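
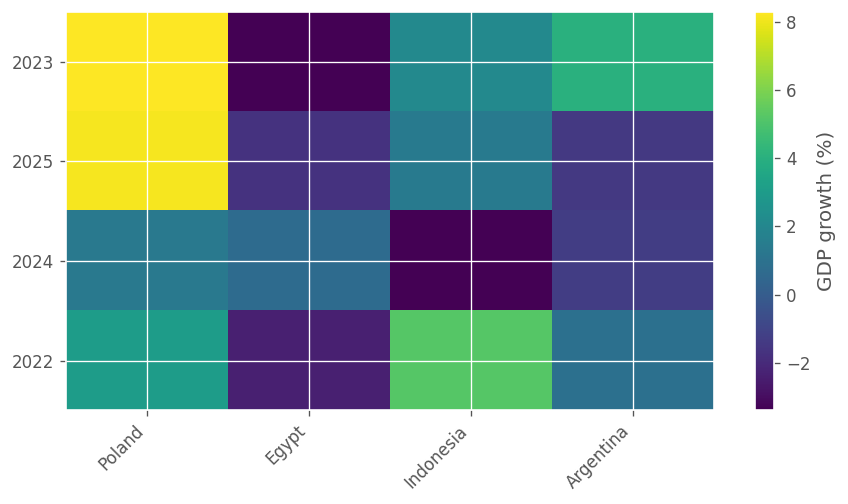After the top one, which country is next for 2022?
Top 3 for 2022: Indonesia ≈ 5, Poland ≈ 3, Argentina ≈ 1.

Poland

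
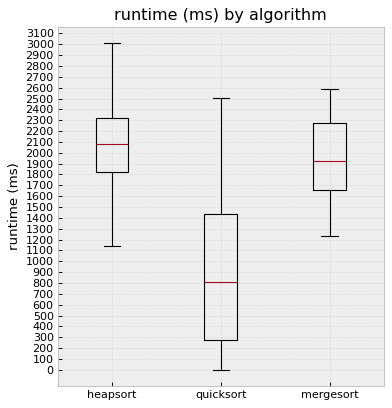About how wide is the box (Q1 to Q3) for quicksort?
Q3 ≈ 1400, Q1 ≈ 300; IQR ≈ 1100.

≈ 1100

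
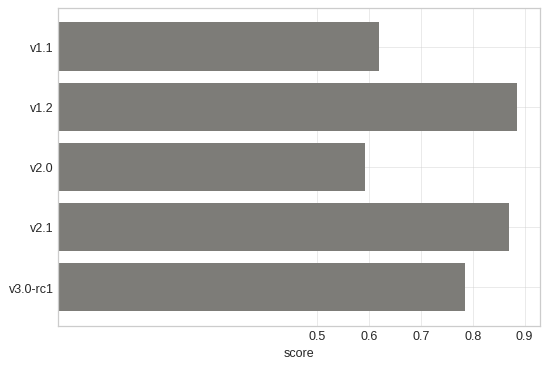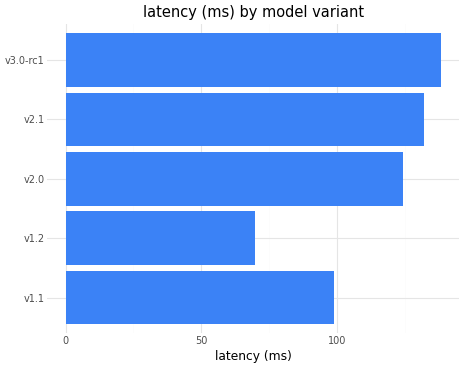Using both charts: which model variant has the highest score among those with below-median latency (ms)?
v1.2

Chart 2 median latency (ms) ≈ 120; below-median model variants: v1.1, v1.2. Among those, v1.2 has the highest score (≈ 0.9).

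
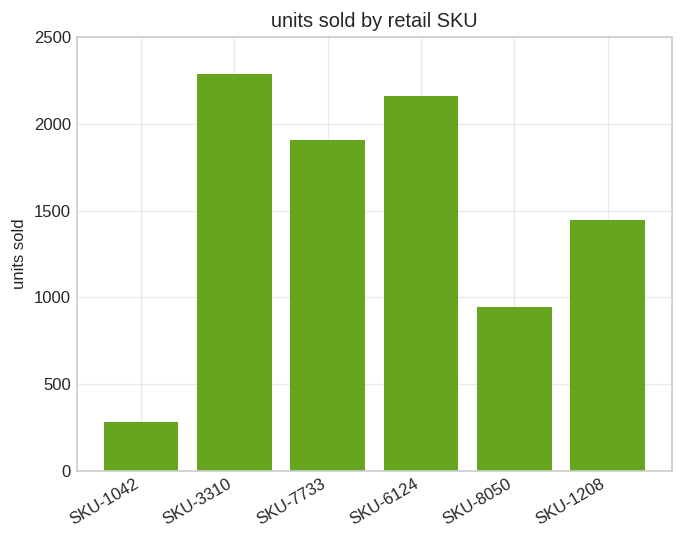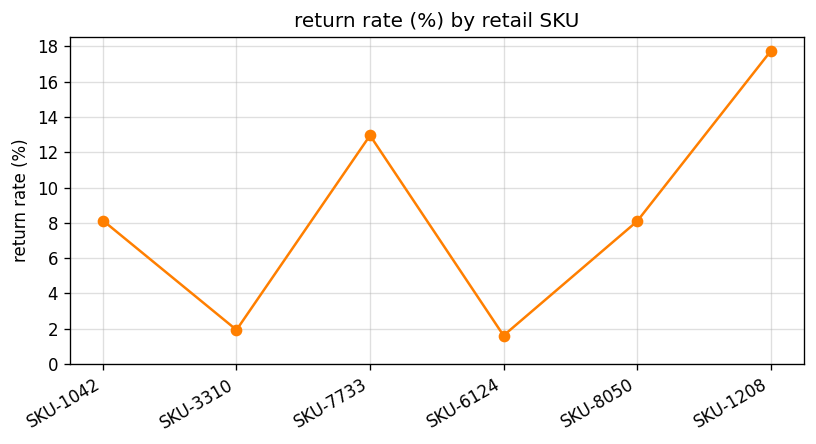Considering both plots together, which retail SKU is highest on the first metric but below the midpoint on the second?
Chart 2 median return rate (%) ≈ 8; below-median retail SKUs: SKU-3310, SKU-6124, SKU-8050. Among those, SKU-3310 has the highest units sold (≈ 2500).

SKU-3310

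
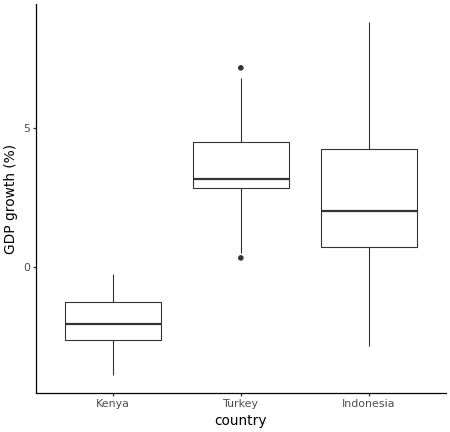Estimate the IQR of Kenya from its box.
Q3 ≈ -1.0, Q1 ≈ -2.5; IQR ≈ 1.5.

≈ 1.5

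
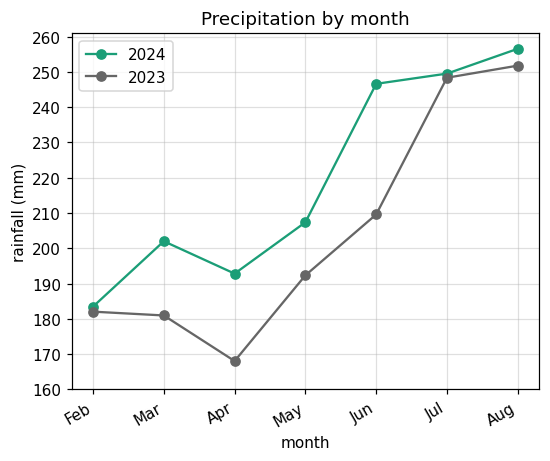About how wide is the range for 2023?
Max Aug ≈ 250, min Apr ≈ 170; range ≈ 80.

≈ 80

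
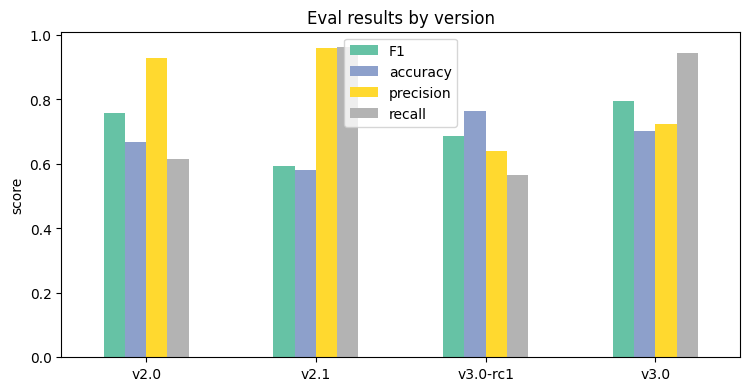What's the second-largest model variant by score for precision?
v2.0

Top 3 for precision: v2.1 ≈ 1.0, v2.0 ≈ 0.9, v3.0 ≈ 0.7.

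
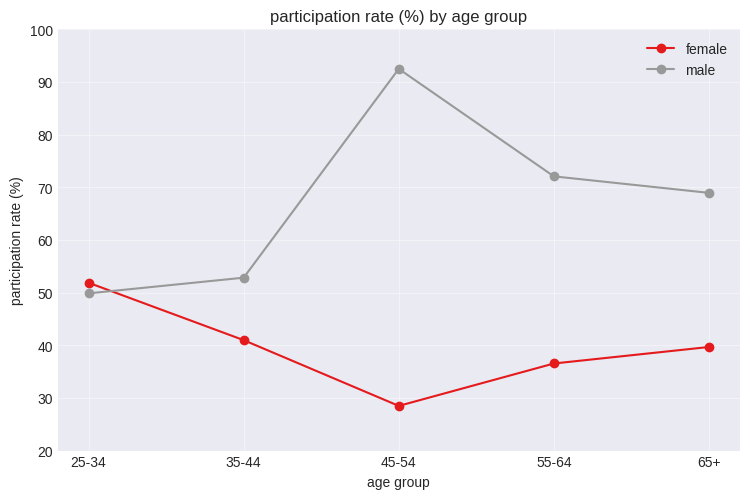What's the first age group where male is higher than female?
35-44

25-34: male ≈ 50 vs female ≈ 50 (not yet); 35-44: male ≈ 50 vs female ≈ 40 (first crossover).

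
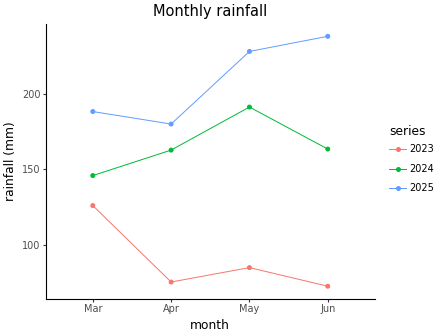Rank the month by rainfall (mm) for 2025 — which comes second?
Top 3 for 2025: Jun ≈ 240, May ≈ 220, Mar ≈ 180.

May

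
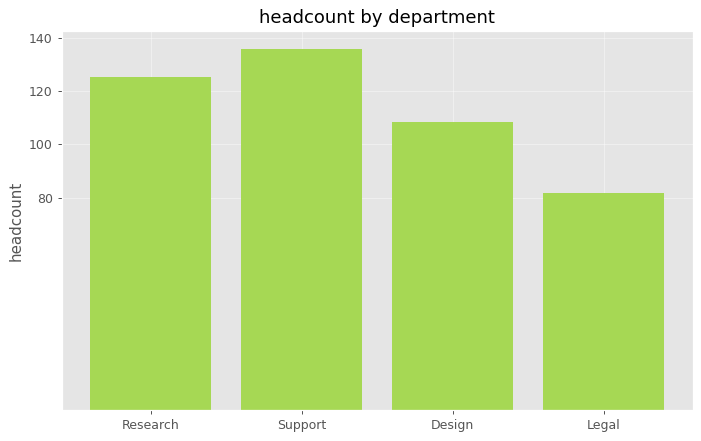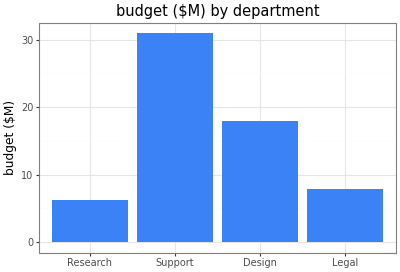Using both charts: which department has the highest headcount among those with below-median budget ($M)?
Chart 2 median budget ($M) ≈ 15; below-median departments: Research, Legal. Among those, Research has the highest headcount (≈ 120).

Research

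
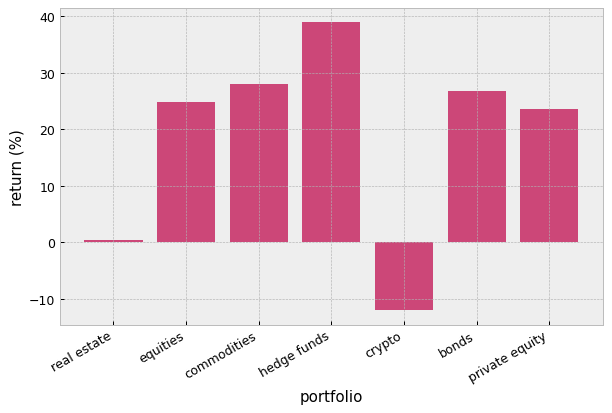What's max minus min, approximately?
Max hedge funds ≈ 40, min crypto ≈ -10; range ≈ 50.

≈ 50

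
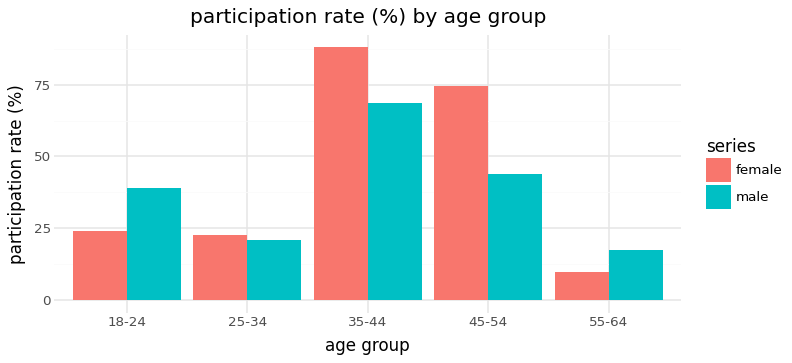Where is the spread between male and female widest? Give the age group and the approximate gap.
45-54, ≈ 30 %

45-54: male ≈ 40, female ≈ 70 → gap ≈ 30. Next-largest (35-44) is only ≈ 20.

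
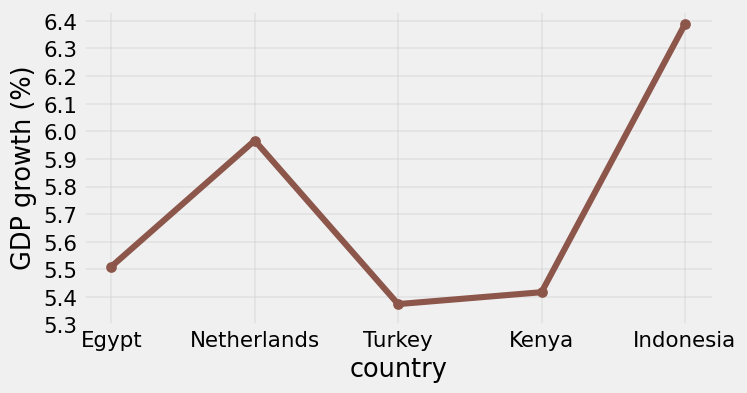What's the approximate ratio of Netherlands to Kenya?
≈ 1.11×

Netherlands ≈ 6.0, Kenya ≈ 5.4; 6.0/5.4 ≈ 1.11.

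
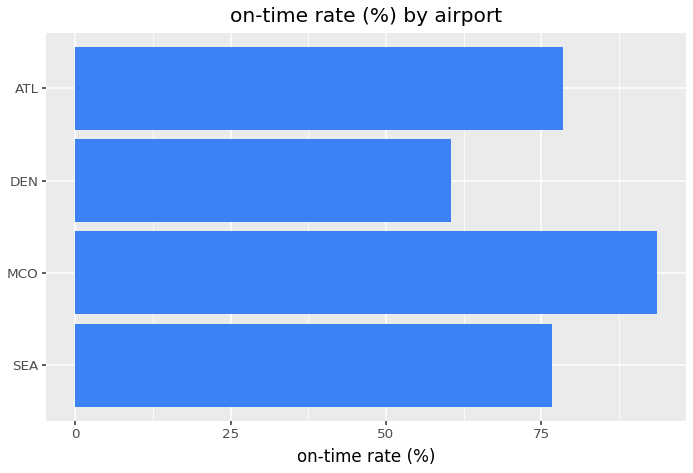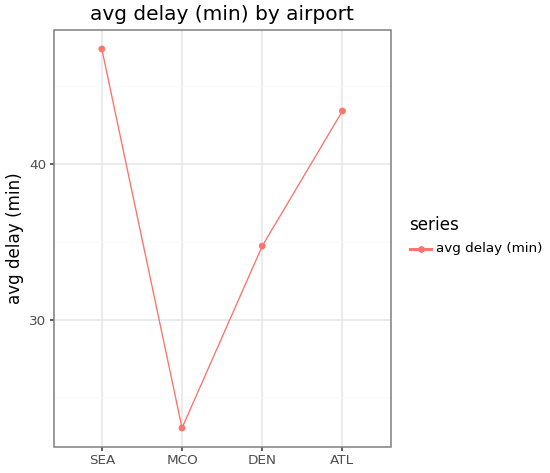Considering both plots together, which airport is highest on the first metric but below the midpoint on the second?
Chart 2 median avg delay (min) ≈ 40; below-median airports: MCO, DEN. Among those, MCO has the highest on-time rate (%) (≈ 90).

MCO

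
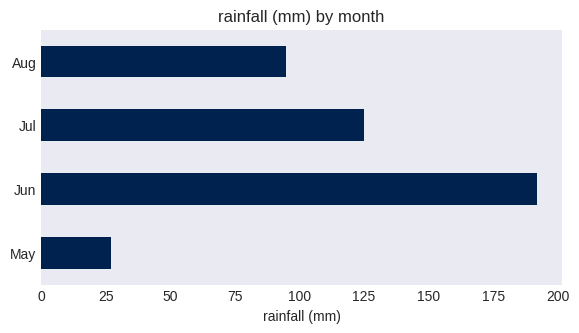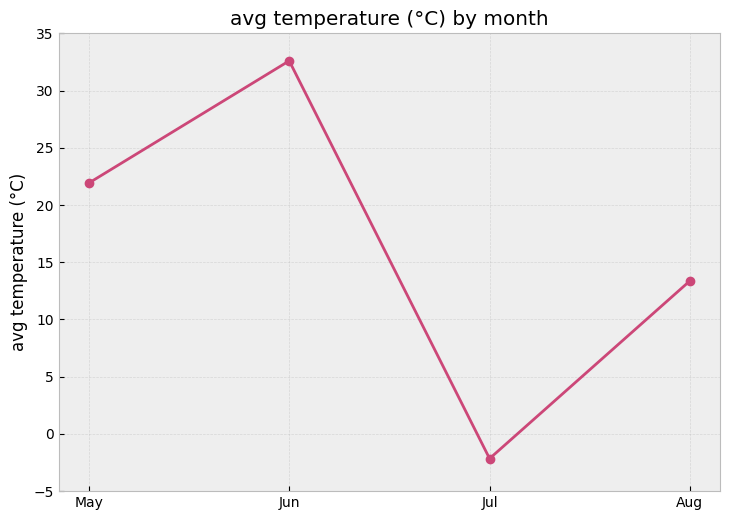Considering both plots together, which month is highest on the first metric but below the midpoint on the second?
Jul

Chart 2 median avg temperature (°C) ≈ 20; below-median months: Jul, Aug. Among those, Jul has the highest rainfall (mm) (≈ 120).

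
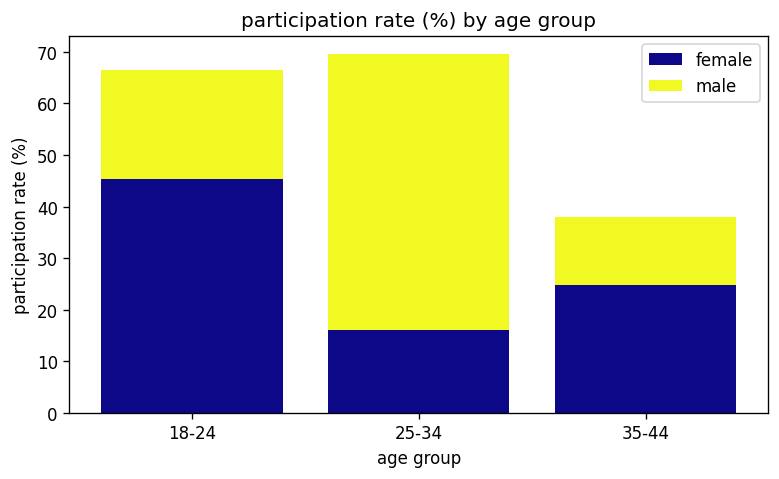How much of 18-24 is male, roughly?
male top ≈ 70, bottom ≈ 50; segment ≈ 20.

≈ 20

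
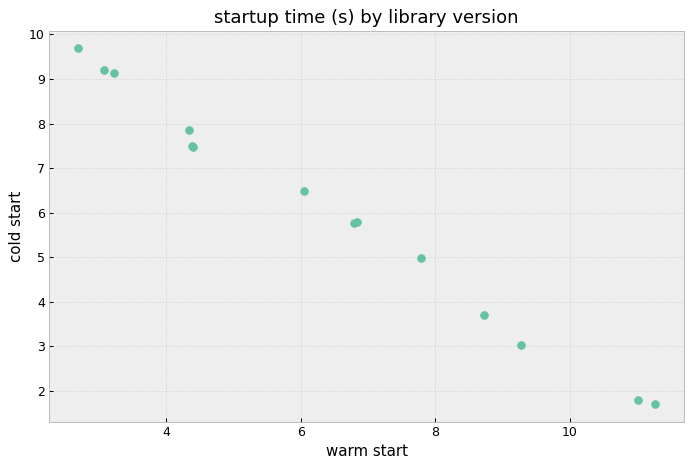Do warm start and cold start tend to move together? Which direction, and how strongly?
Points are negatively correlated; strong (|r| ≈ 1.0).

negative, strong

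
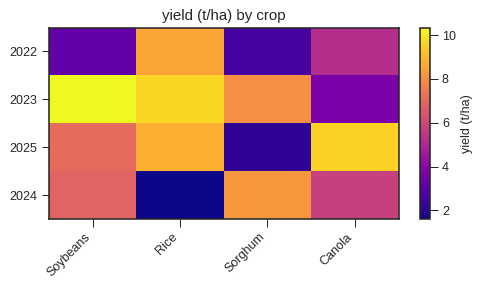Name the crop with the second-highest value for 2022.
Top 3 for 2022: Rice ≈ 9, Canola ≈ 5, Soybeans ≈ 3.

Canola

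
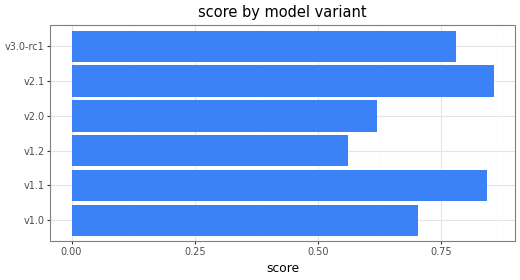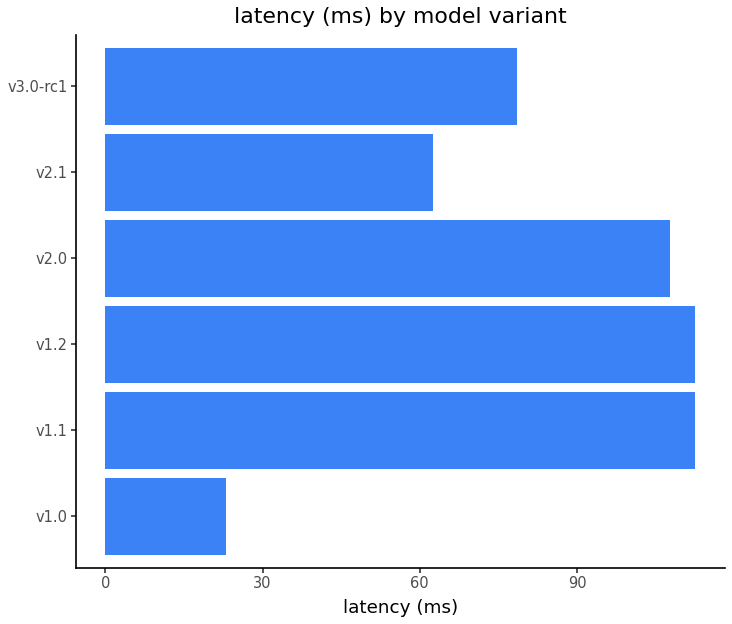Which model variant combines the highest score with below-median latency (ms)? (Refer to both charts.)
Chart 2 median latency (ms) ≈ 100; below-median model variants: v1.0, v2.1, v3.0-rc1. Among those, v2.1 has the highest score (≈ 0.9).

v2.1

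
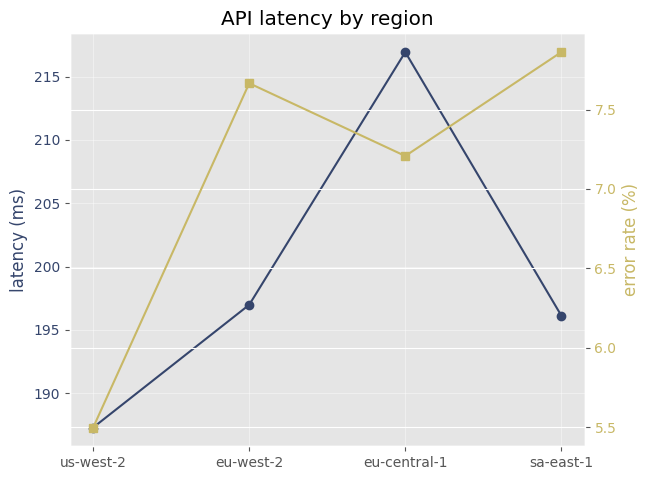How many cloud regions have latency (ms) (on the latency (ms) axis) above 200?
1

Above 200: eu-central-1.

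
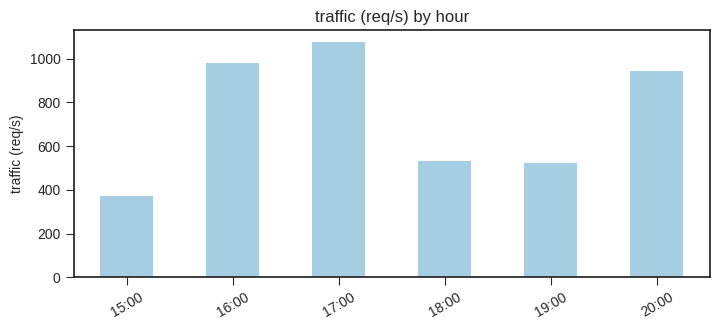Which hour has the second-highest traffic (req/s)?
Top 3: 17:00 ≈ 1100, 16:00 ≈ 1000, 20:00 ≈ 900.

16:00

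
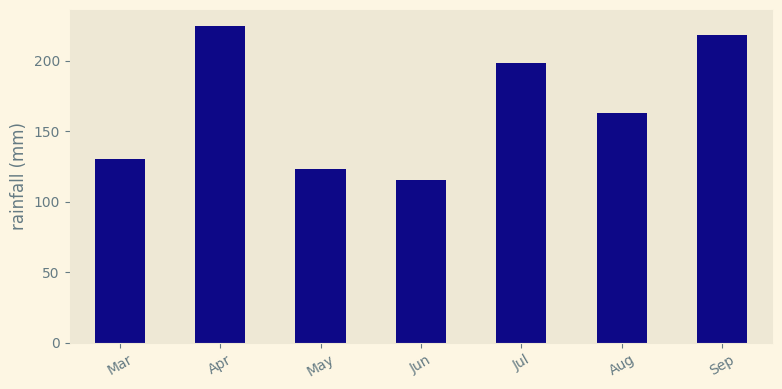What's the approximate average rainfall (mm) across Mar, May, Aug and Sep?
(140 + 120 + 160 + 220) / 4 ≈ 160.

≈ 160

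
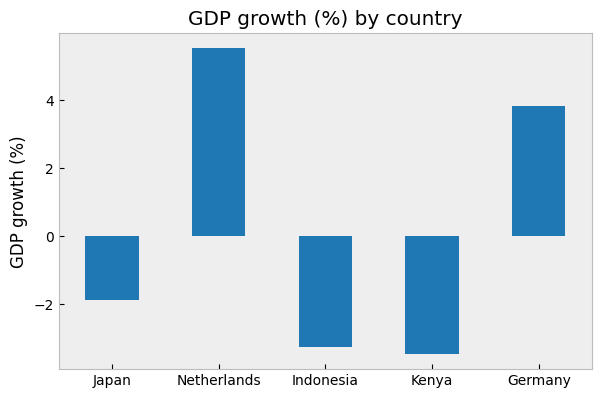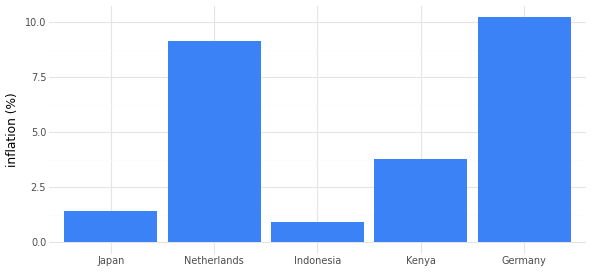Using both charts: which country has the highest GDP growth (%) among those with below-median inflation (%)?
Japan

Chart 2 median inflation (%) ≈ 4; below-median countries: Japan, Indonesia. Among those, Japan has the highest GDP growth (%) (≈ -2).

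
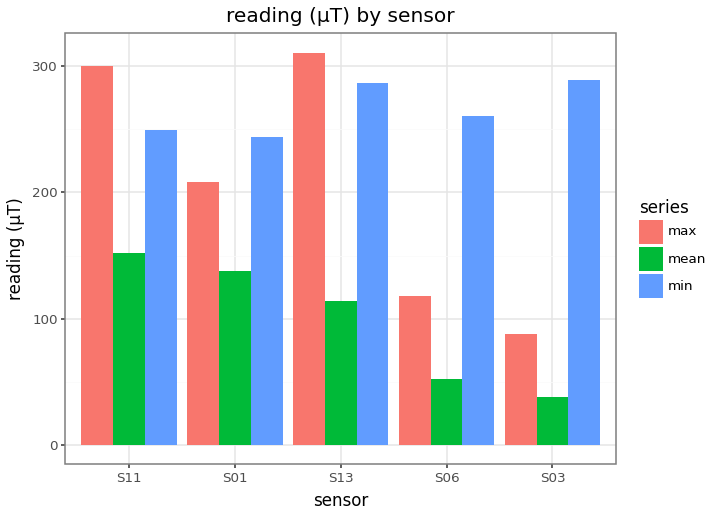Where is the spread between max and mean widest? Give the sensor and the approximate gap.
S13: max ≈ 300, mean ≈ 100 → gap ≈ 200. Next-largest (S11) is only ≈ 150.

S13, ≈ 200 µT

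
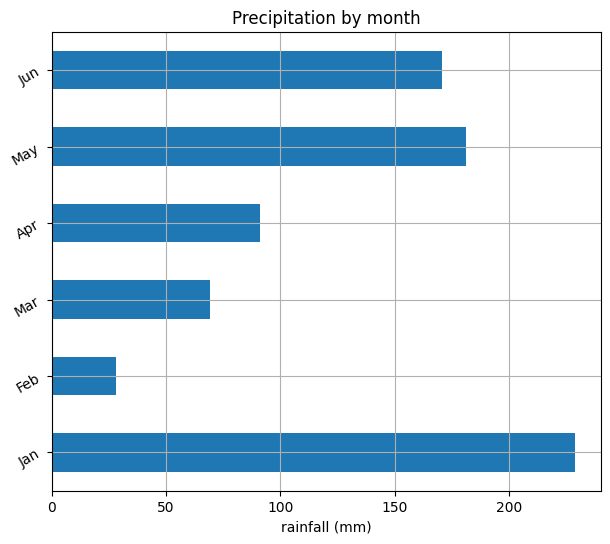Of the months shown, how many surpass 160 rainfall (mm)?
3

Above 160: Jan, May, Jun.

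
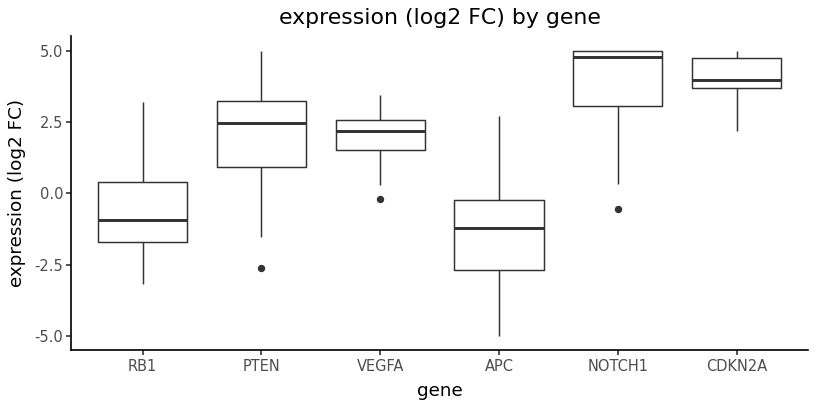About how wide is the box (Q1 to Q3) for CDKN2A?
Q3 ≈ 4.5, Q1 ≈ 3.5; IQR ≈ 1.0.

≈ 1.0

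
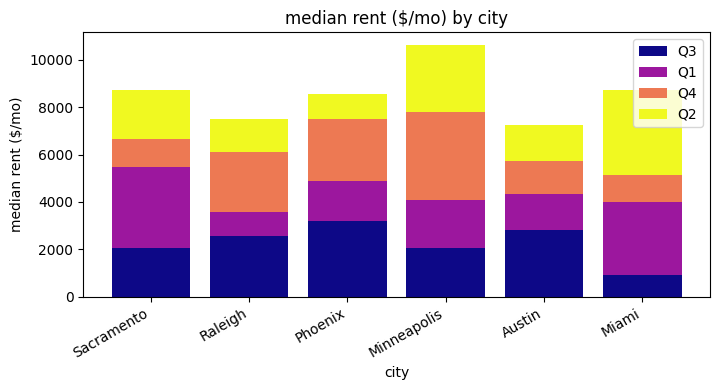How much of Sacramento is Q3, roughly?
≈ 2000

Q3 top ≈ 2000, bottom ≈ 0; segment ≈ 2000.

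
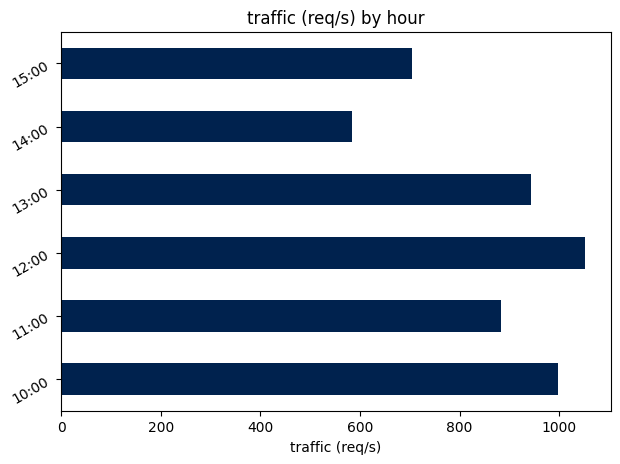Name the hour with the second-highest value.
Top 3: 12:00 ≈ 1100, 10:00 ≈ 1000, 13:00 ≈ 900.

10:00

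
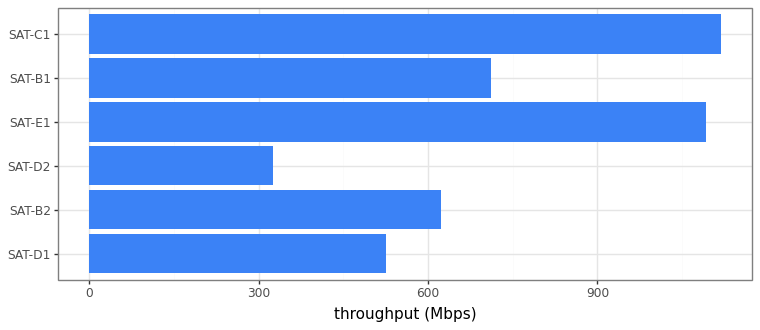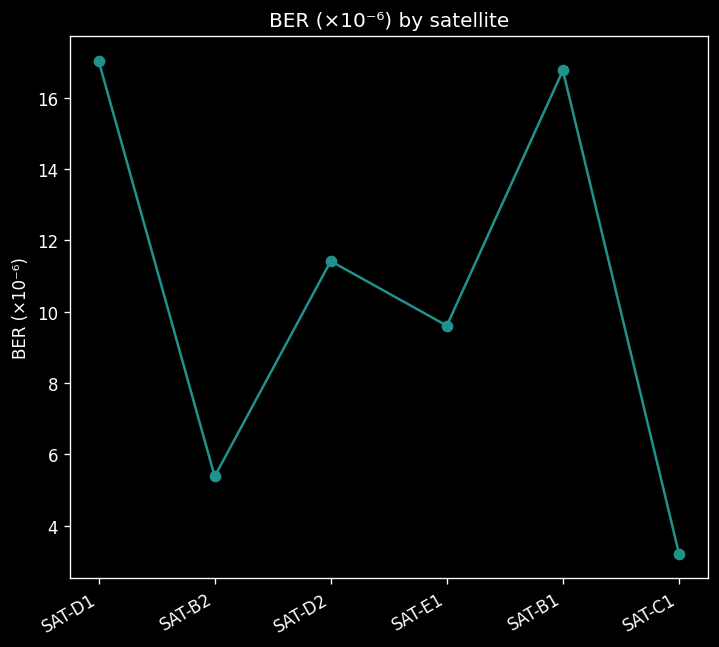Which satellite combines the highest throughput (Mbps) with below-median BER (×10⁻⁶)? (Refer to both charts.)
SAT-C1

Chart 2 median BER (×10⁻⁶) ≈ 10; below-median satellites: SAT-B2, SAT-E1, SAT-C1. Among those, SAT-C1 has the highest throughput (Mbps) (≈ 1200).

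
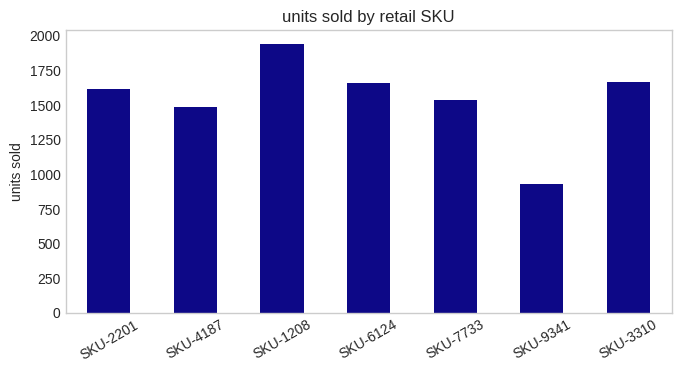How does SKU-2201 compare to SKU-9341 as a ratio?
SKU-2201 ≈ 1600, SKU-9341 ≈ 1000; 1600/1000 ≈ 1.6.

≈ 1.6×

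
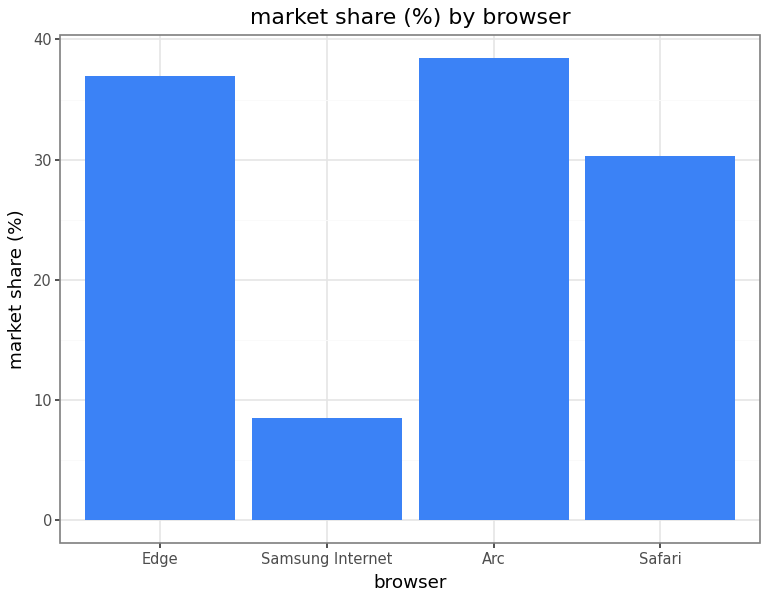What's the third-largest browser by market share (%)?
Safari

Top 4: Arc ≈ 40, Edge ≈ 35, Safari ≈ 30, Samsung Internet ≈ 10.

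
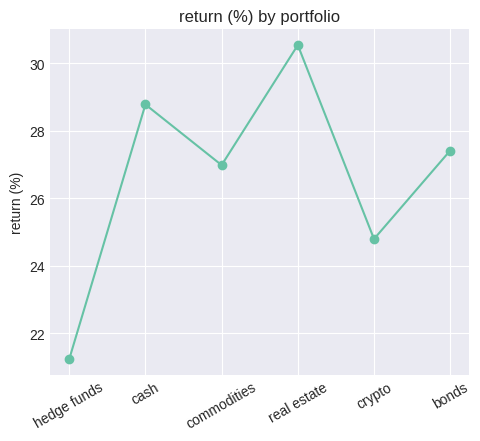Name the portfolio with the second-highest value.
Top 3: real estate ≈ 31, cash ≈ 29, bonds ≈ 27.

cash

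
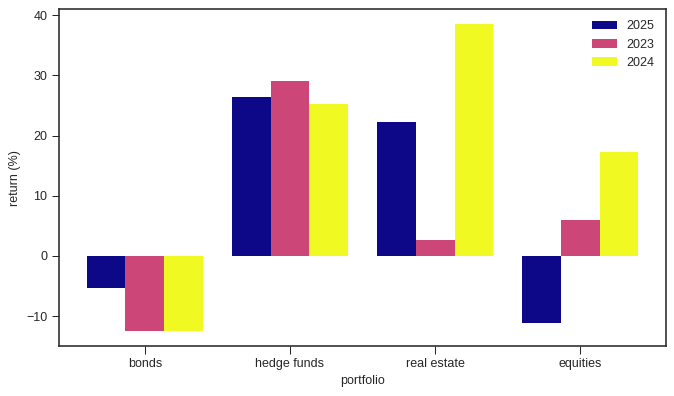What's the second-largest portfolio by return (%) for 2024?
hedge funds

Top 3 for 2024: real estate ≈ 40, hedge funds ≈ 25, equities ≈ 15.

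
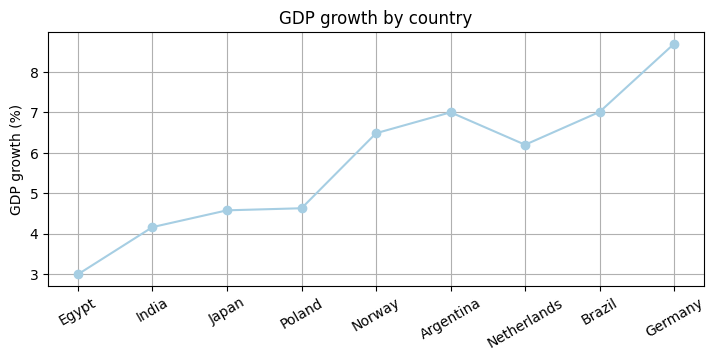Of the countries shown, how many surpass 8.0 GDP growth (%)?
1

Above 8.0: Germany.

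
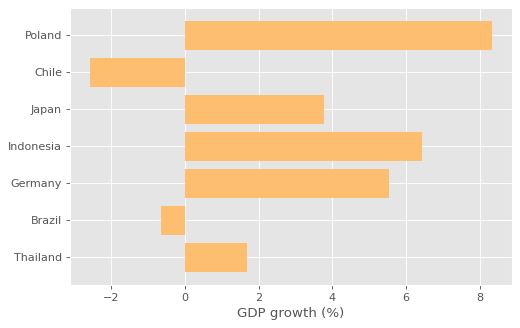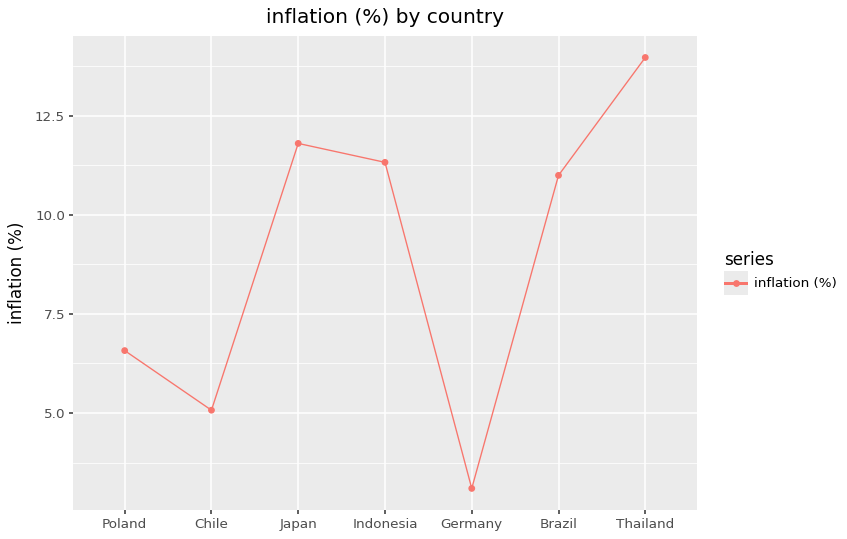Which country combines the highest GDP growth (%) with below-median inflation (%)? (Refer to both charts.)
Poland

Chart 2 median inflation (%) ≈ 10; below-median countries: Poland, Chile, Germany. Among those, Poland has the highest GDP growth (%) (≈ 8).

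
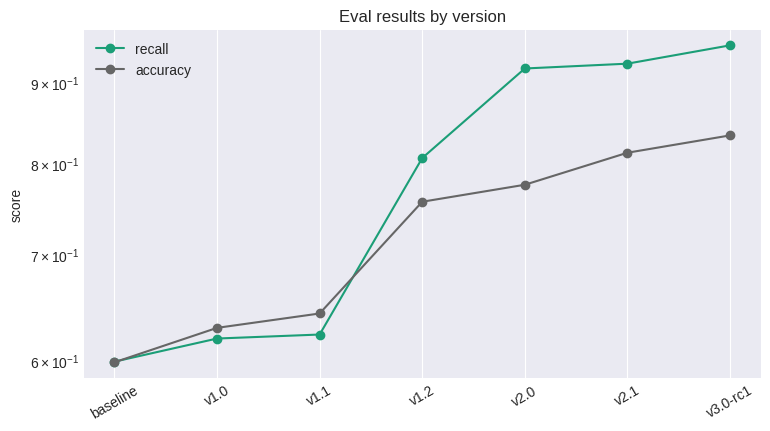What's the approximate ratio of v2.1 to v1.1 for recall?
v2.1 ≈ 0.90, v1.1 ≈ 0.60; 0.90/0.60 ≈ 1.5.

≈ 1.5×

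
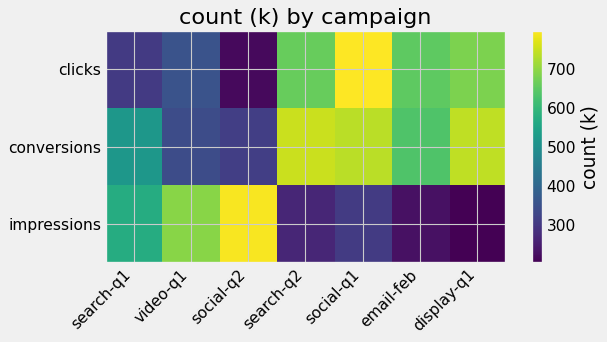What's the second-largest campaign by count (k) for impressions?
video-q1

Top 3 for impressions: social-q2 ≈ 800, video-q1 ≈ 700, search-q1 ≈ 550.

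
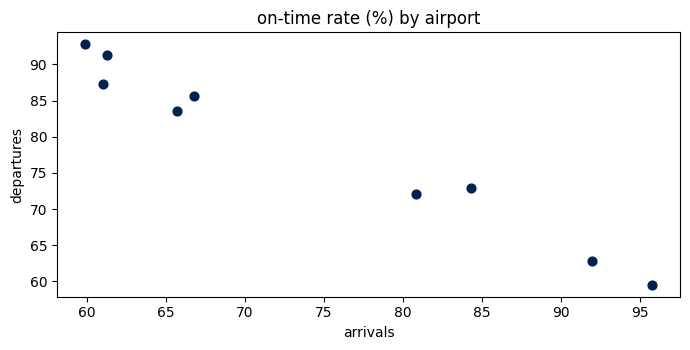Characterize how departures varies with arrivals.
Points are negatively correlated; strong (|r| ≈ 1.0).

negative, strong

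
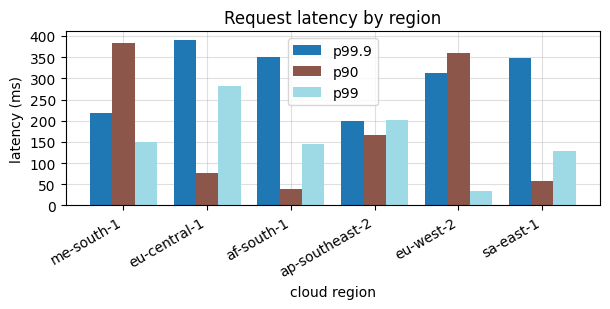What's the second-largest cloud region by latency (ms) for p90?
Top 3 for p90: me-south-1 ≈ 400, eu-west-2 ≈ 350, ap-southeast-2 ≈ 150.

eu-west-2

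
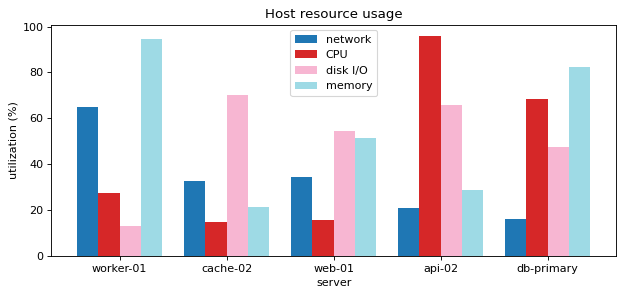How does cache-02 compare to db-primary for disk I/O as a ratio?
≈ 1.4×

cache-02 ≈ 70, db-primary ≈ 50; 70/50 ≈ 1.4.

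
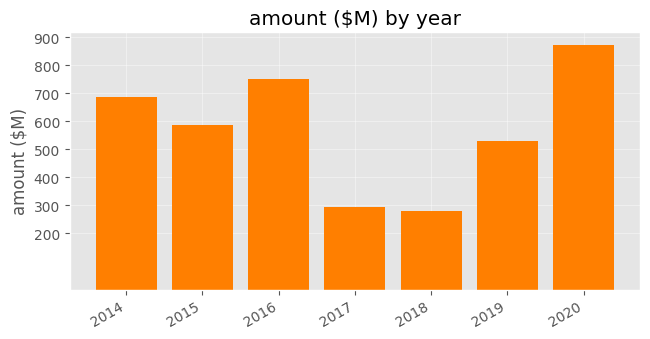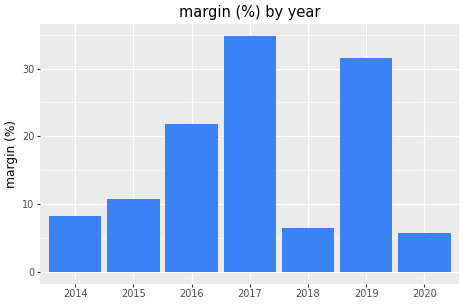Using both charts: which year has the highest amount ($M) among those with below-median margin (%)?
Chart 2 median margin (%) ≈ 10; below-median years: 2014, 2018, 2020. Among those, 2020 has the highest amount ($M) (≈ 900).

2020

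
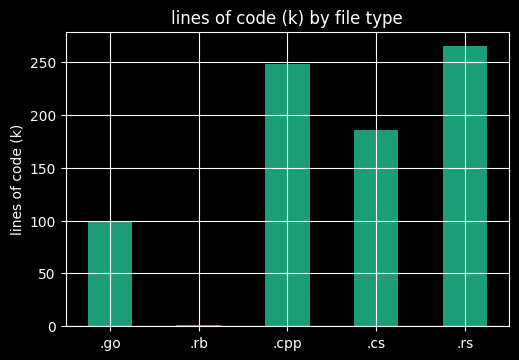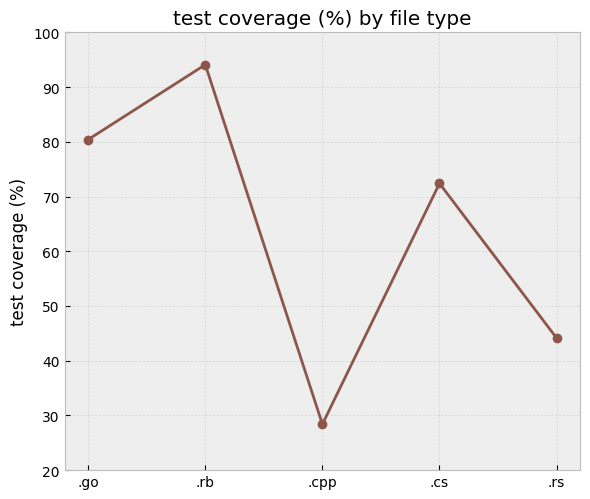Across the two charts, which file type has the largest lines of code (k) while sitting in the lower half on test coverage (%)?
Chart 2 median test coverage (%) ≈ 70; below-median file types: .cpp, .rs. Among those, .rs has the highest lines of code (k) (≈ 275).

.rs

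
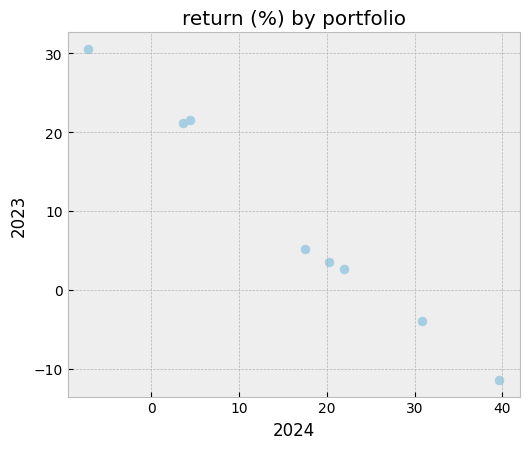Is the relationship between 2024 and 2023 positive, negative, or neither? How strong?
Points are negatively correlated; strong (|r| ≈ 1.0).

negative, strong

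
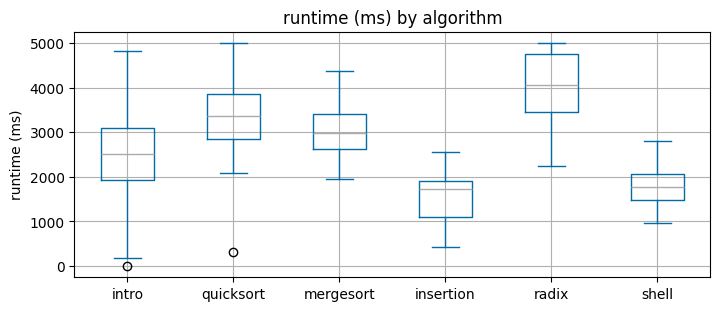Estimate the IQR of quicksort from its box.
Q3 ≈ 3800, Q1 ≈ 2800; IQR ≈ 1000.

≈ 1000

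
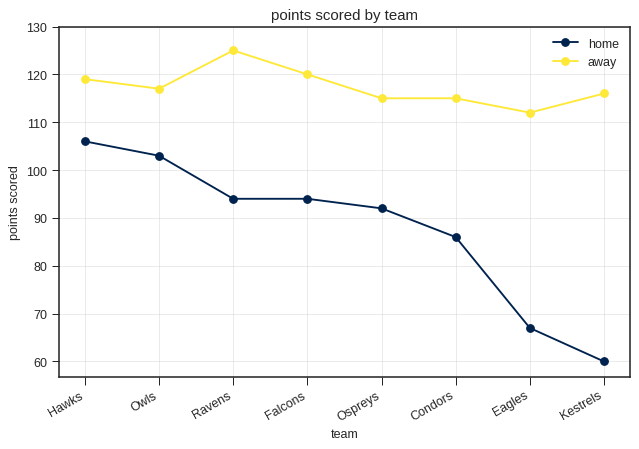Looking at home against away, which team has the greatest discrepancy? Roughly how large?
Kestrels, ≈ 60

Kestrels: home ≈ 60, away ≈ 120 → gap ≈ 60. Next-largest (Eagles) is only ≈ 40.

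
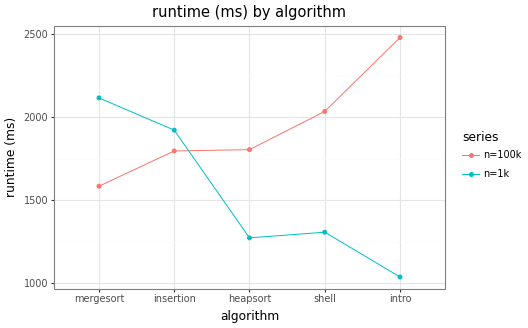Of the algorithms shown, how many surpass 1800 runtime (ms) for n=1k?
2

Above 1800: mergesort, insertion.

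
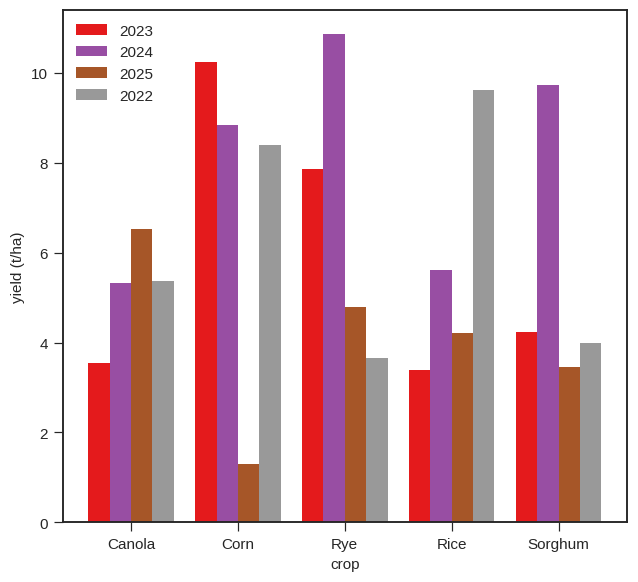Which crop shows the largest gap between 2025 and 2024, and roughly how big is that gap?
Corn, ≈ 8 t/ha

Corn: 2025 ≈ 1, 2024 ≈ 9 → gap ≈ 8. Next-largest (Sorghum) is only ≈ 7.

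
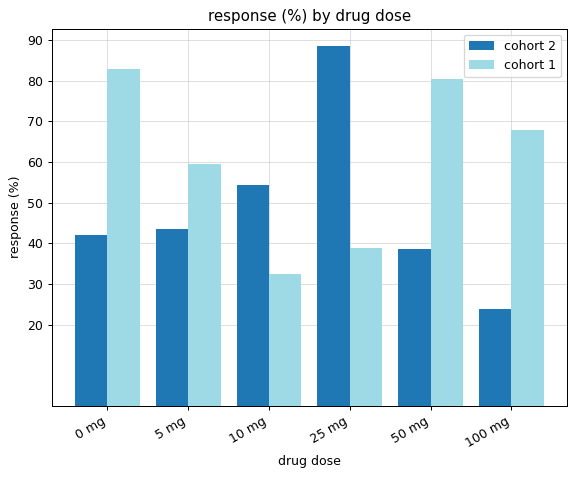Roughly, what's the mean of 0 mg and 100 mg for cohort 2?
(40 + 20) / 2 ≈ 30.

≈ 30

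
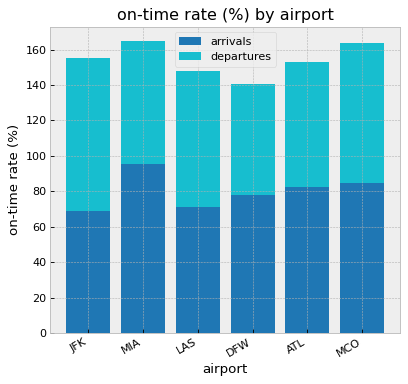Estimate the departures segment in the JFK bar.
≈ 100

departures top ≈ 160, bottom ≈ 60; segment ≈ 100.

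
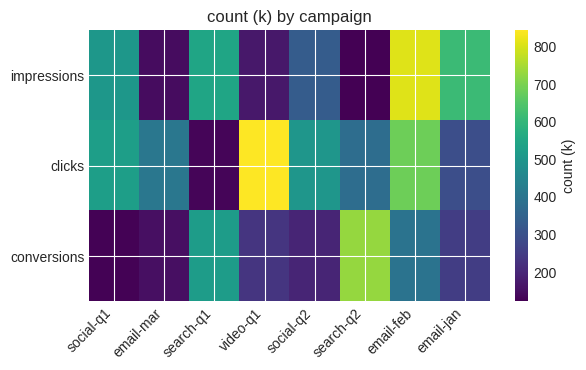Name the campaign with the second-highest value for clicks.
email-feb

Top 3 for clicks: video-q1 ≈ 800, email-feb ≈ 700, social-q1 ≈ 500.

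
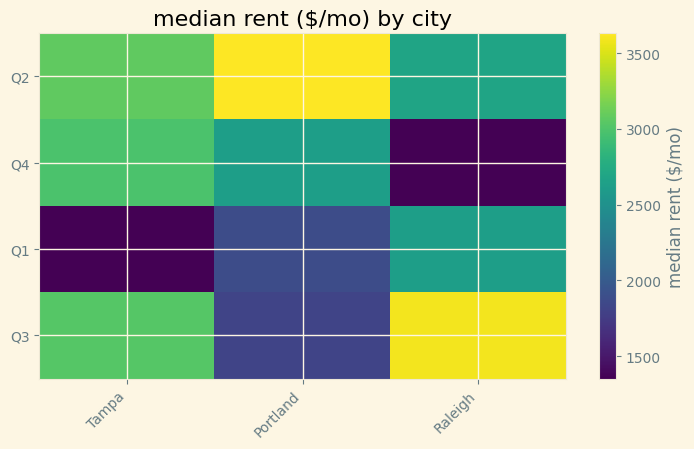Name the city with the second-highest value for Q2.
Top 3 for Q2: Portland ≈ 3600, Tampa ≈ 3000, Raleigh ≈ 2600.

Tampa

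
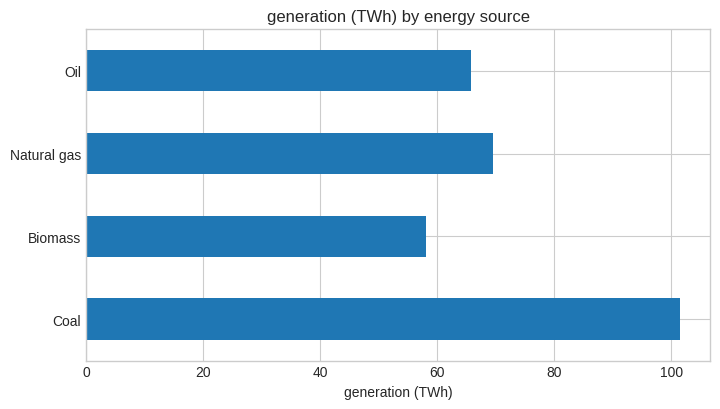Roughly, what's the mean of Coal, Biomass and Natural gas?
(100 + 60 + 70) / 3 ≈ 77.

≈ 77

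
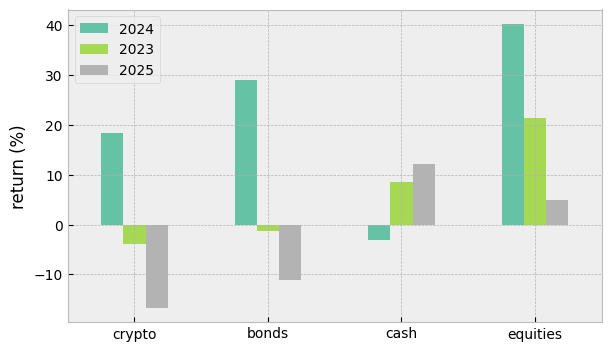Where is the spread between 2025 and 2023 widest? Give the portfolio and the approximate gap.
equities: 2025 ≈ 5, 2023 ≈ 20 → gap ≈ 15. Next-largest (crypto) is only ≈ 10.

equities, ≈ 15 %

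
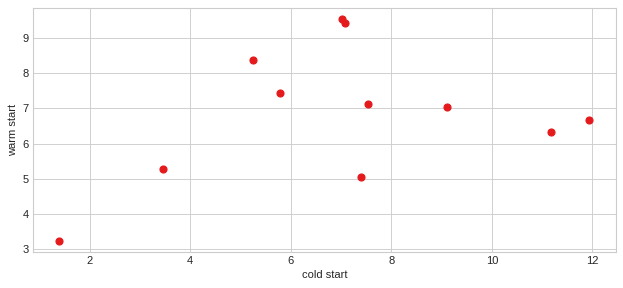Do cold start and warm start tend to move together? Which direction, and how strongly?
Points are positively correlated; weak (|r| ≈ 0.3).

positive, weak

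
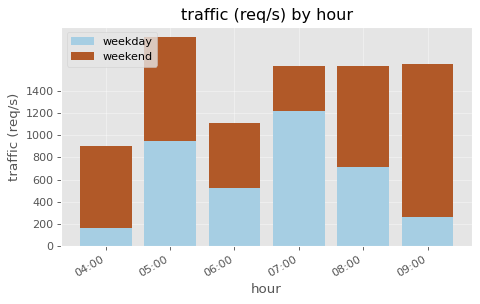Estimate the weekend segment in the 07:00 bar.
weekend top ≈ 1600, bottom ≈ 1200; segment ≈ 400.

≈ 400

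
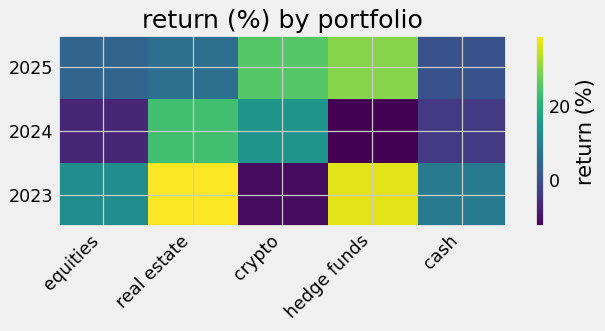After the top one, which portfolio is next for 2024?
Top 3 for 2024: real estate ≈ 25, crypto ≈ 15, cash ≈ -5.

crypto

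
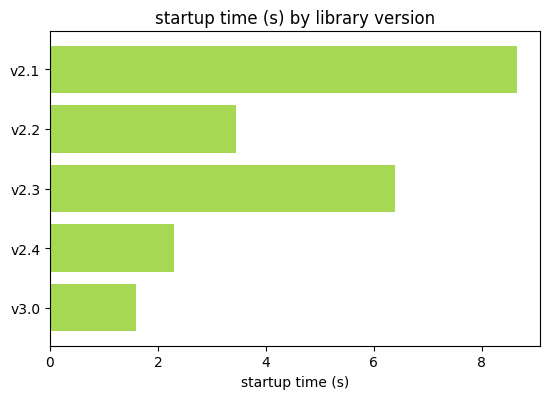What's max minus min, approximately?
≈ 7

Max v2.1 ≈ 9, min v3.0 ≈ 2; range ≈ 7.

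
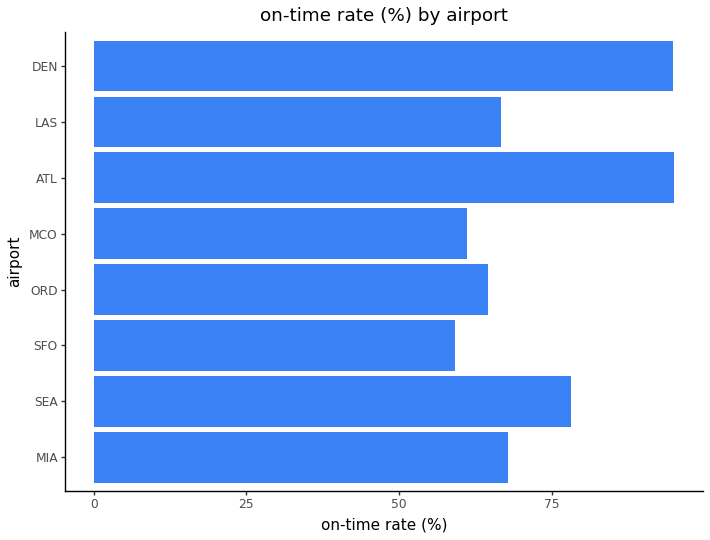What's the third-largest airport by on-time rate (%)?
Top 4: ATL ≈ 100, DEN ≈ 90, SEA ≈ 80, MIA ≈ 70.

SEA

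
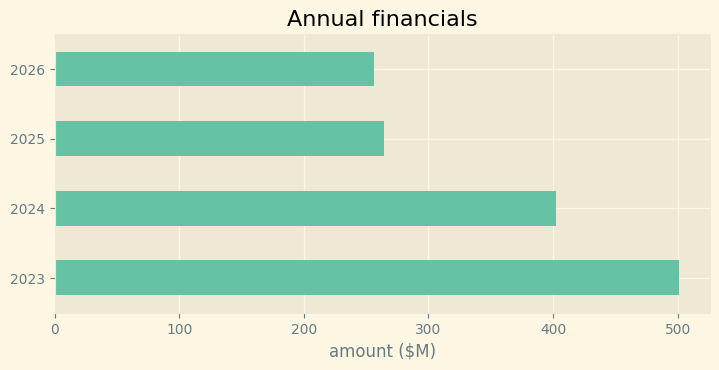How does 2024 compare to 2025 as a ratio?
≈ 1.6×

2024 ≈ 400, 2025 ≈ 250; 400/250 ≈ 1.6.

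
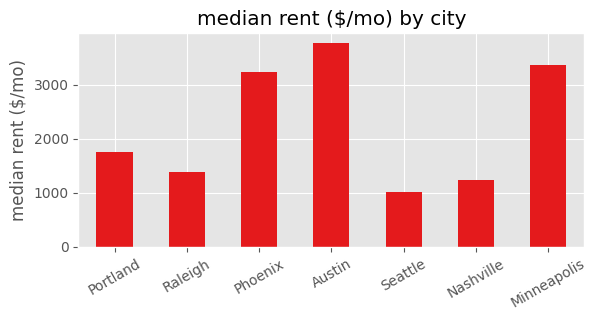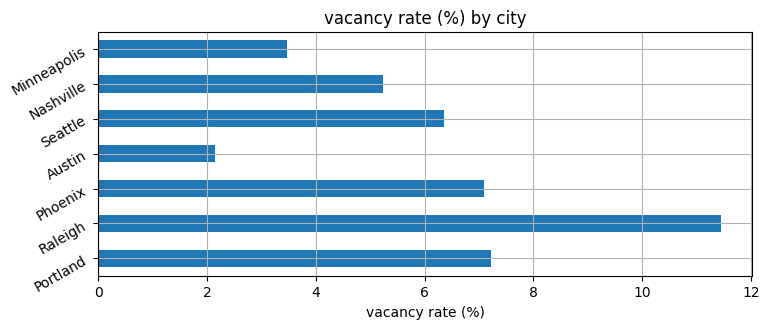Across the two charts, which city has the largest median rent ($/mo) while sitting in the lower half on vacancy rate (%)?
Austin

Chart 2 median vacancy rate (%) ≈ 6; below-median cities: Austin, Nashville, Minneapolis. Among those, Austin has the highest median rent ($/mo) (≈ 4000).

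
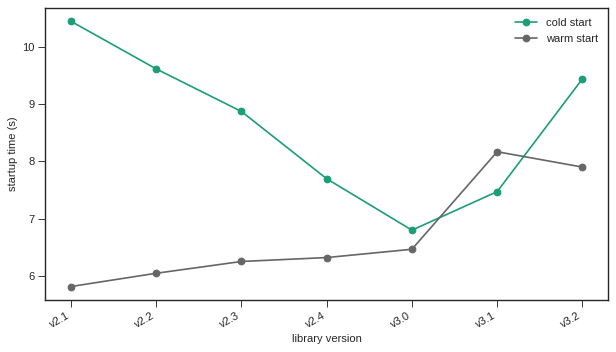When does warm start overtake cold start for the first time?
v3.1

v3.0: warm start ≈ 6.5 vs cold start ≈ 7.0 (not yet); v3.1: warm start ≈ 8.0 vs cold start ≈ 7.5 (first crossover).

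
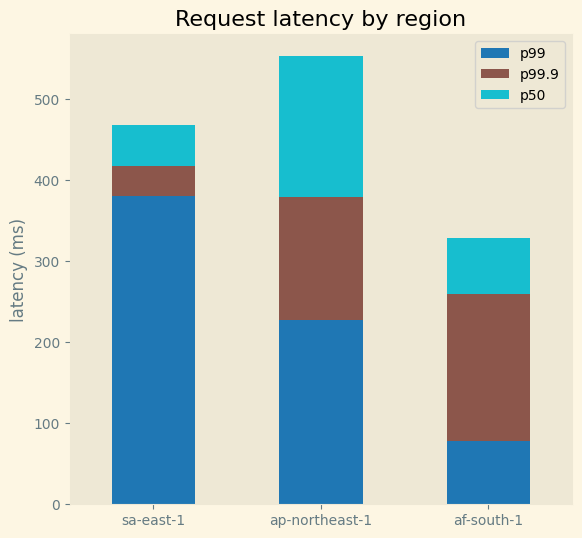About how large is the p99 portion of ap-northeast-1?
p99 top ≈ 250, bottom ≈ 0; segment ≈ 250.

≈ 250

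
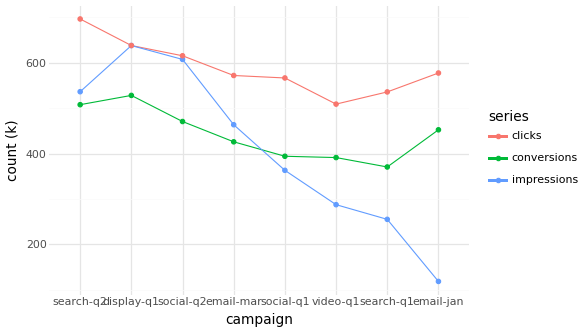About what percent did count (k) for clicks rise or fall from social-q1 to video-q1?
≈ -9.1%

social-q1 ≈ 550, video-q1 ≈ 500; (500 − 550) / 550 ≈ -9.1%.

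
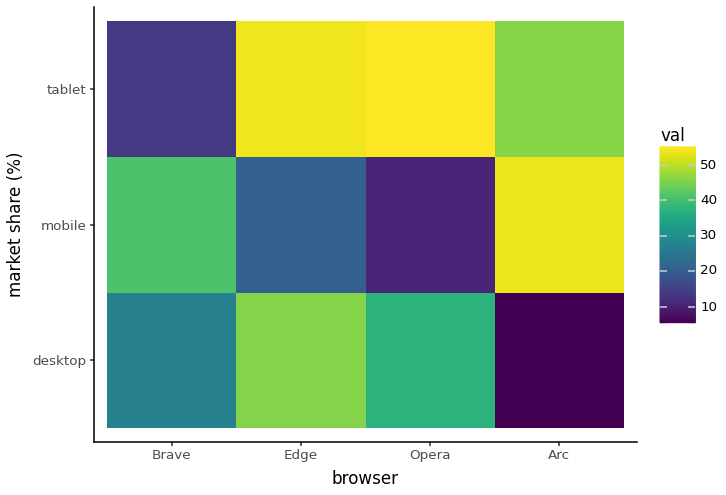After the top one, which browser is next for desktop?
Opera

Top 3 for desktop: Edge ≈ 45, Opera ≈ 35, Brave ≈ 25.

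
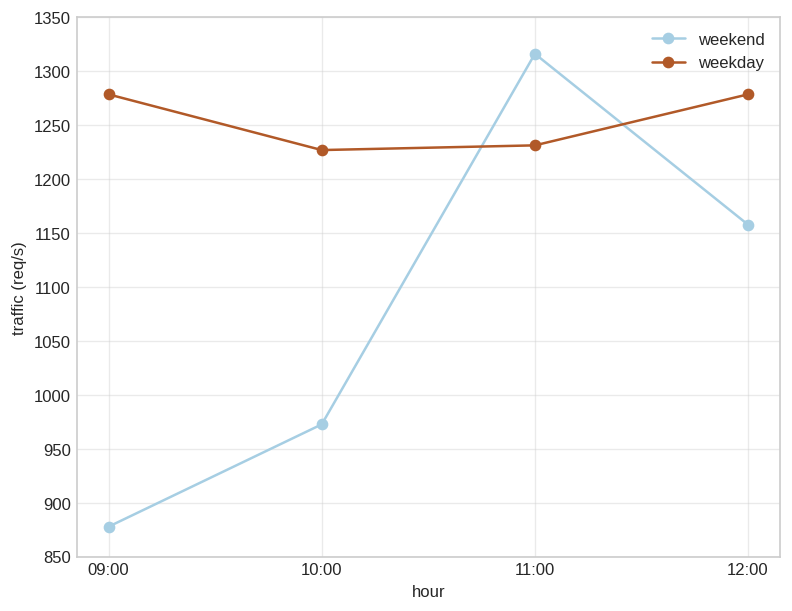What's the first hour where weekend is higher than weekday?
11:00

10:00: weekend ≈ 950 vs weekday ≈ 1250 (not yet); 11:00: weekend ≈ 1300 vs weekday ≈ 1250 (first crossover).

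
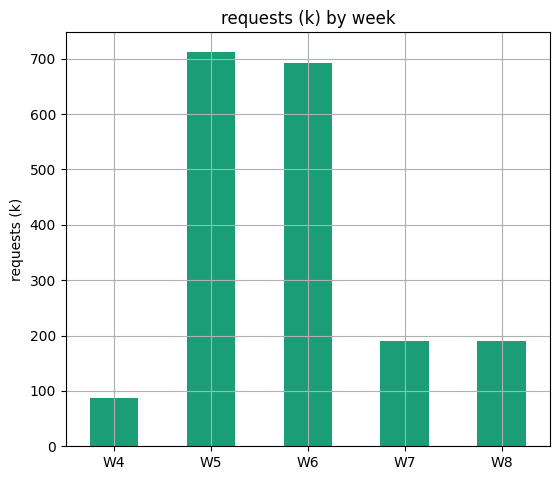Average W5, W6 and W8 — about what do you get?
(700 + 700 + 200) / 3 ≈ 533.

≈ 533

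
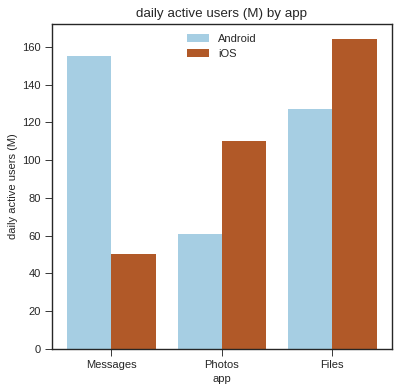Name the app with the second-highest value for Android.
Top 3 for Android: Messages ≈ 160, Files ≈ 120, Photos ≈ 60.

Files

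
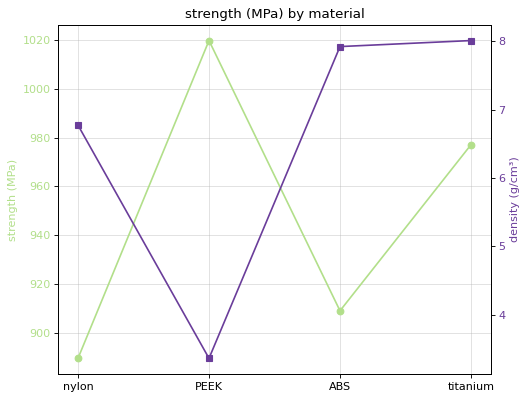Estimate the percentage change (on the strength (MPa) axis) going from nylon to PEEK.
nylon ≈ 880, PEEK ≈ 1020; (1020 − 880) / 880 ≈ +15.9%.

≈ +15.9%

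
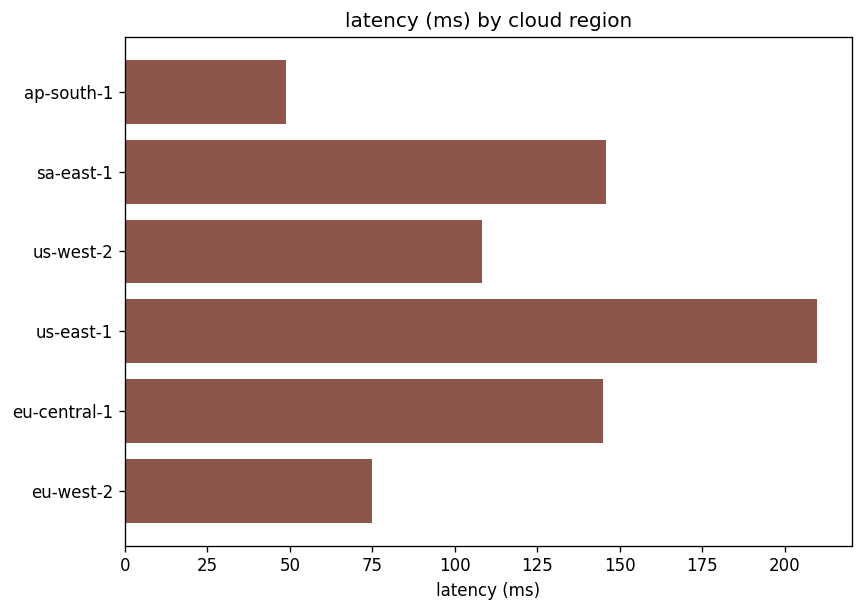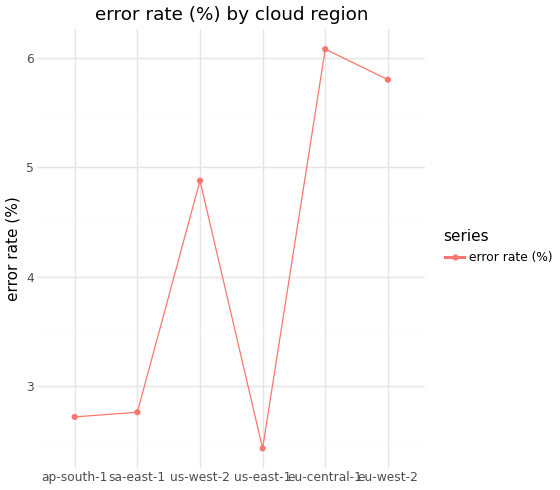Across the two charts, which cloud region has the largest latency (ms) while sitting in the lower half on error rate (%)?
Chart 2 median error rate (%) ≈ 4; below-median cloud regions: ap-south-1, sa-east-1, us-east-1. Among those, us-east-1 has the highest latency (ms) (≈ 200).

us-east-1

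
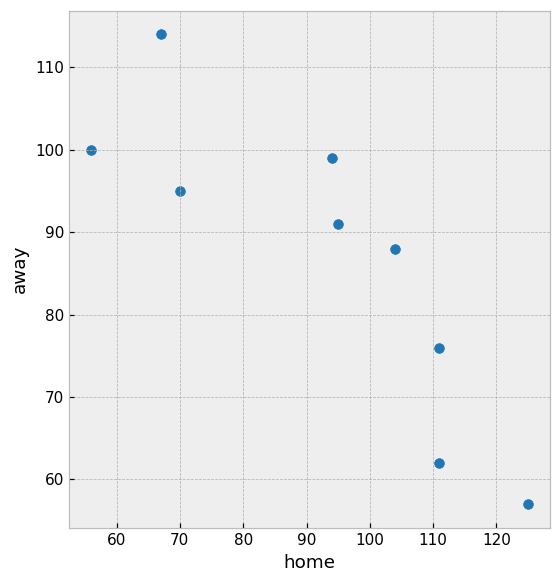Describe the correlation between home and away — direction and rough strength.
negative, strong

Points are negatively correlated; strong (|r| ≈ 0.8).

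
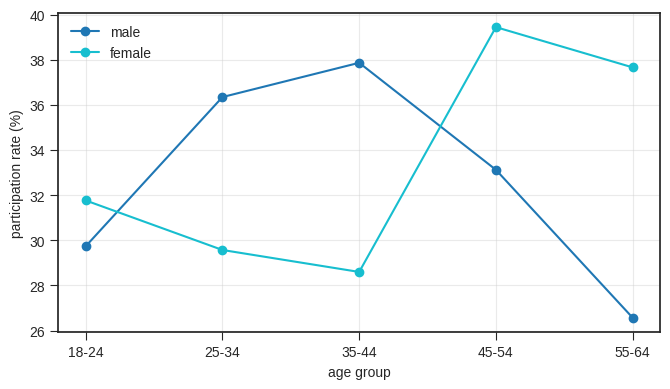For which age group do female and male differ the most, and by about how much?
55-64: female ≈ 38, male ≈ 26 → gap ≈ 12. Next-largest (35-44) is only ≈ 10.

55-64, ≈ 12 %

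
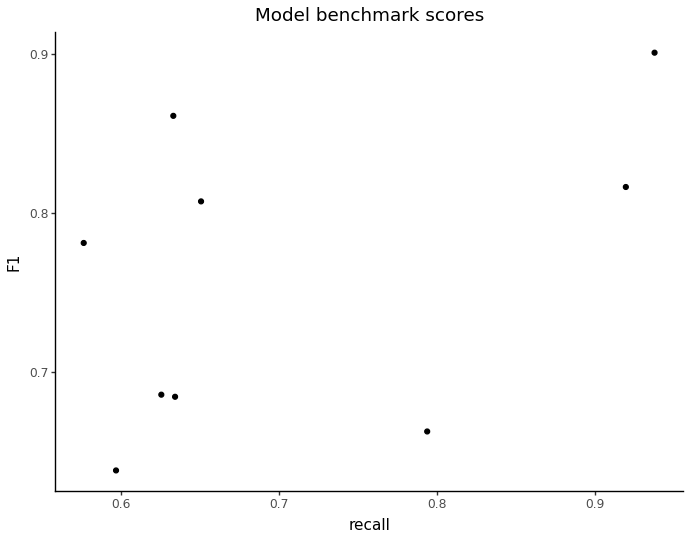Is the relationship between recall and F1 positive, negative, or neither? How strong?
Points are positively correlated; moderate (|r| ≈ 0.5).

positive, moderate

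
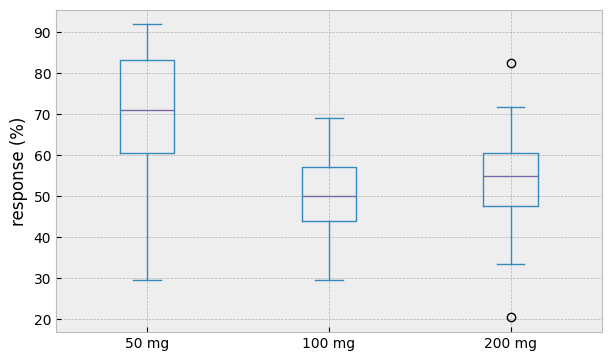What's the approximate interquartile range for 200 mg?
≈ 12

Q3 ≈ 60, Q1 ≈ 48; IQR ≈ 12.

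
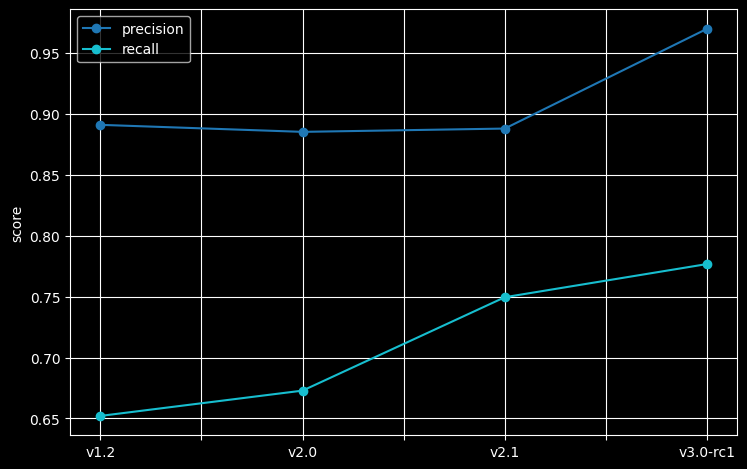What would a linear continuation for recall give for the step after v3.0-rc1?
≈ 0.875

Last three: 0.65, 0.75, 0.80 → slope ≈ 0.075/step → next ≈ 0.875.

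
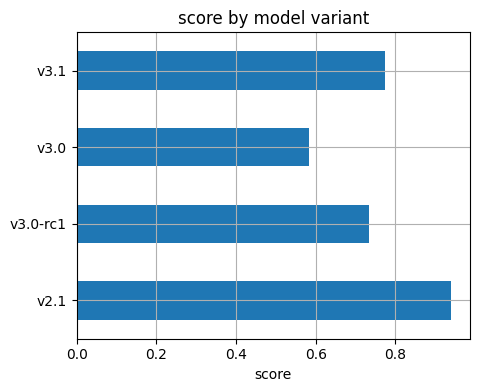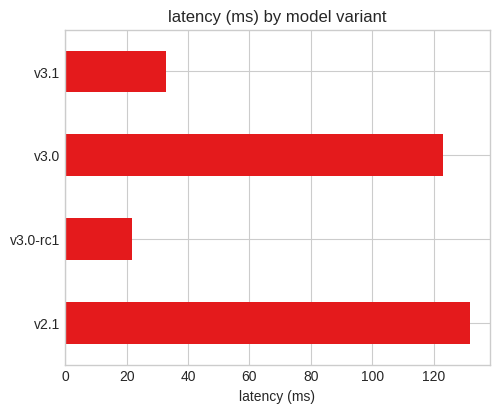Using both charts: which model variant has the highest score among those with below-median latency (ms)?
Chart 2 median latency (ms) ≈ 80; below-median model variants: v3.0-rc1, v3.1. Among those, v3.1 has the highest score (≈ 0.8).

v3.1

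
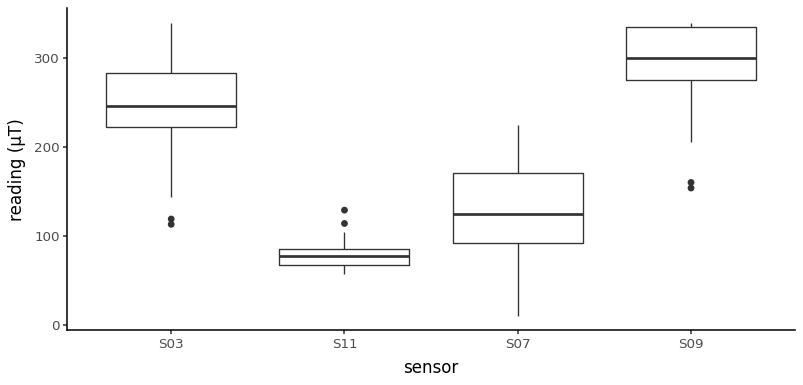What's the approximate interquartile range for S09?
Q3 ≈ 340, Q1 ≈ 280; IQR ≈ 60.

≈ 60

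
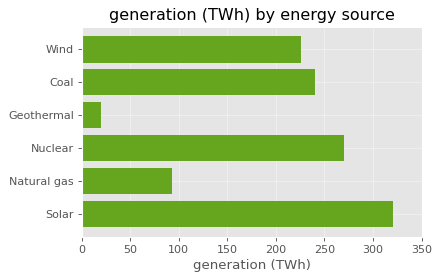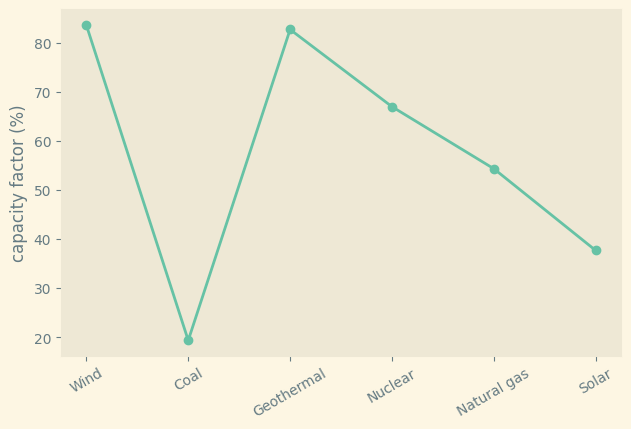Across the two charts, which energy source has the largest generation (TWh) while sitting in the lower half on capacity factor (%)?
Chart 2 median capacity factor (%) ≈ 60; below-median energy sources: Coal, Natural gas, Solar. Among those, Solar has the highest generation (TWh) (≈ 300).

Solar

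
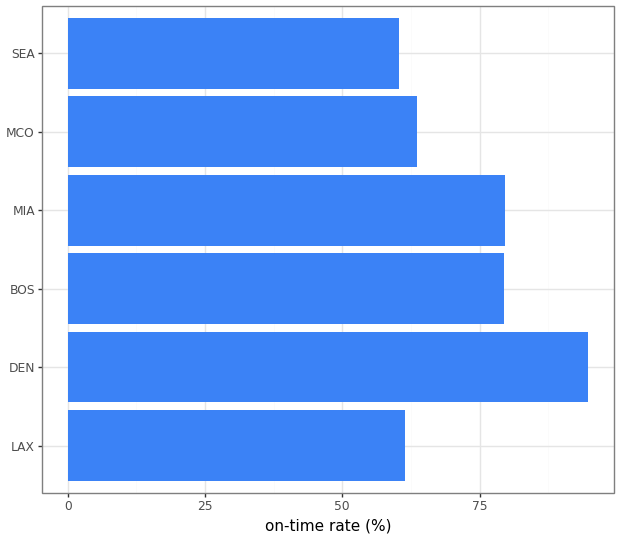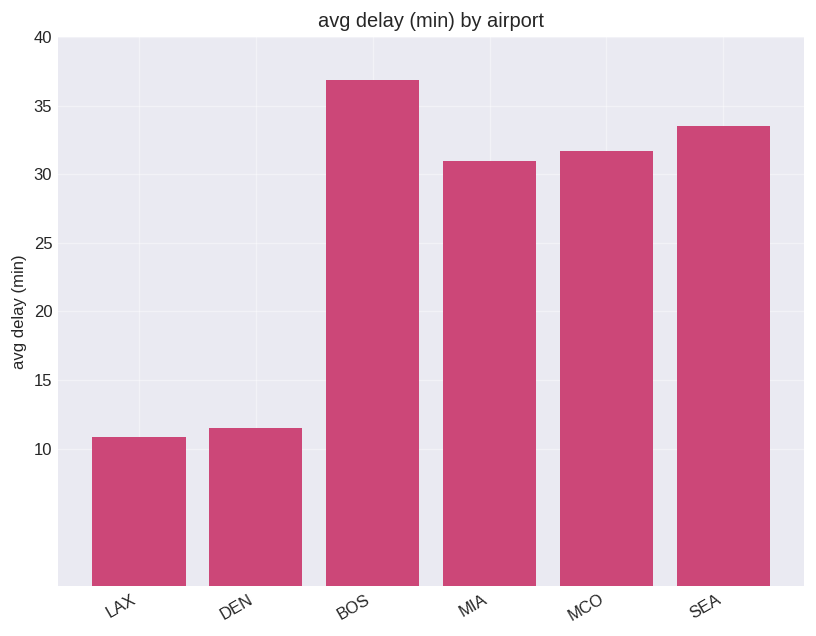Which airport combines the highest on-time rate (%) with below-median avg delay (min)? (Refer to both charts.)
Chart 2 median avg delay (min) ≈ 30; below-median airports: LAX, DEN, MIA. Among those, DEN has the highest on-time rate (%) (≈ 90).

DEN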